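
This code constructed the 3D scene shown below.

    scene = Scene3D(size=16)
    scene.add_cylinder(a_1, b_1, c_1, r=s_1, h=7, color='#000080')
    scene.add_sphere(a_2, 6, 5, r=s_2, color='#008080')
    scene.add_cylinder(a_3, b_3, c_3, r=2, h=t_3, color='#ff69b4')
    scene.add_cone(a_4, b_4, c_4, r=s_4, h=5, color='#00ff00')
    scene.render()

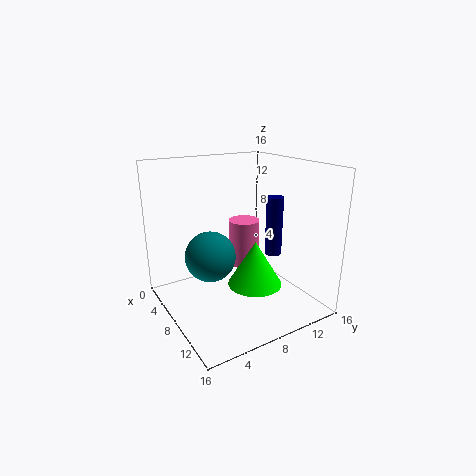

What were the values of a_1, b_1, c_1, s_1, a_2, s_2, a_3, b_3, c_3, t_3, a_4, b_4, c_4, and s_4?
a_1 = 8; b_1 = 13; c_1 = 5; s_1 = 1; a_2 = 5; s_2 = 3; a_3 = 3; b_3 = 12; c_3 = 2; t_3 = 6; a_4 = 10; b_4 = 9; c_4 = 3; s_4 = 3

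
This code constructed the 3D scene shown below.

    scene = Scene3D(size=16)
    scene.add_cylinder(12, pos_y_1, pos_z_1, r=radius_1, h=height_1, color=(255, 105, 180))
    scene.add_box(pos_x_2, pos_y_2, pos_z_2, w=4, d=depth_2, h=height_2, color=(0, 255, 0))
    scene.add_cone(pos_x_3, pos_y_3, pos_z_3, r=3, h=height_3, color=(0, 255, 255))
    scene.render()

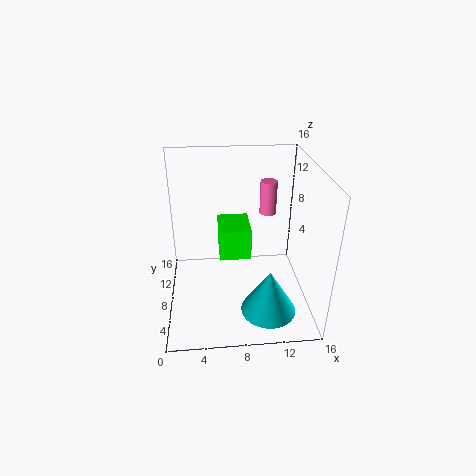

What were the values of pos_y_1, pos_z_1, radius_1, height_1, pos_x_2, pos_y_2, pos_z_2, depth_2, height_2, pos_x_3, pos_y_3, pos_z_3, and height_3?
pos_y_1 = 12, pos_z_1 = 9, radius_1 = 1, height_1 = 4, pos_x_2 = 6, pos_y_2 = 11, pos_z_2 = 3, depth_2 = 5, height_2 = 4, pos_x_3 = 11, pos_y_3 = 4, pos_z_3 = 1, height_3 = 5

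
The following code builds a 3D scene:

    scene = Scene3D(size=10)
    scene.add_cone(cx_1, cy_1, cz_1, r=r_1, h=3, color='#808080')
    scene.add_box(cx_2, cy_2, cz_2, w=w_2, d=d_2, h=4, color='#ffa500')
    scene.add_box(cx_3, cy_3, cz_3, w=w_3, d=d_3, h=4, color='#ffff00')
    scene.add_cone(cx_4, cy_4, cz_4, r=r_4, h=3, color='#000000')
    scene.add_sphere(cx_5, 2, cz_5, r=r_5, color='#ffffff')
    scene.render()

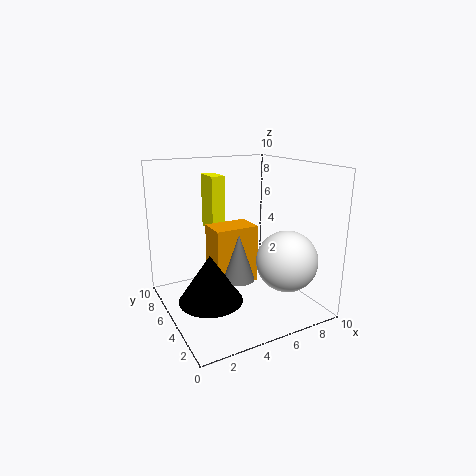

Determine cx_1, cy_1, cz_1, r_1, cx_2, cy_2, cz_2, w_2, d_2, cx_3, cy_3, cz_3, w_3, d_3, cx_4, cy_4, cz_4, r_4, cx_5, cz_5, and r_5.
cx_1 = 4, cy_1 = 3, cz_1 = 3, r_1 = 1, cx_2 = 3, cy_2 = 4, cz_2 = 2, w_2 = 3, d_2 = 2, cx_3 = 4, cy_3 = 7, cz_3 = 5, w_3 = 1, d_3 = 2, cx_4 = 2, cy_4 = 3, cz_4 = 2, r_4 = 2, cx_5 = 7, cz_5 = 4, r_5 = 2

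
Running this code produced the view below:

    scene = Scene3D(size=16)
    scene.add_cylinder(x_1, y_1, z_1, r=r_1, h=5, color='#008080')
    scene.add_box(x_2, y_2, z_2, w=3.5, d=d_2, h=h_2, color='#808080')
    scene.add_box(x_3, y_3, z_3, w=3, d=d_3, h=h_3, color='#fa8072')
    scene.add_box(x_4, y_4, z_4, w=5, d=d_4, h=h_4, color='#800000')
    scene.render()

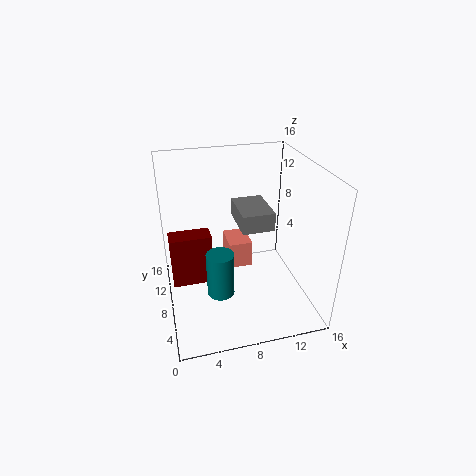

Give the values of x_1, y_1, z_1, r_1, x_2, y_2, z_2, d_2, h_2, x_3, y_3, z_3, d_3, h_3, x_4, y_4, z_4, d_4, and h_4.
x_1 = 5.5, y_1 = 6, z_1 = 2.5, r_1 = 1.5, x_2 = 8, y_2 = 6, z_2 = 9.5, d_2 = 5, h_2 = 2, x_3 = 8, y_3 = 12, z_3 = 1, d_3 = 4, h_3 = 3.5, x_4 = 0.5, y_4 = 10.5, z_4 = 0.5, d_4 = 2.5, h_4 = 6.5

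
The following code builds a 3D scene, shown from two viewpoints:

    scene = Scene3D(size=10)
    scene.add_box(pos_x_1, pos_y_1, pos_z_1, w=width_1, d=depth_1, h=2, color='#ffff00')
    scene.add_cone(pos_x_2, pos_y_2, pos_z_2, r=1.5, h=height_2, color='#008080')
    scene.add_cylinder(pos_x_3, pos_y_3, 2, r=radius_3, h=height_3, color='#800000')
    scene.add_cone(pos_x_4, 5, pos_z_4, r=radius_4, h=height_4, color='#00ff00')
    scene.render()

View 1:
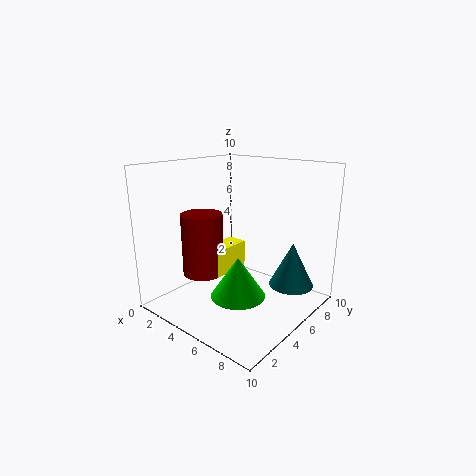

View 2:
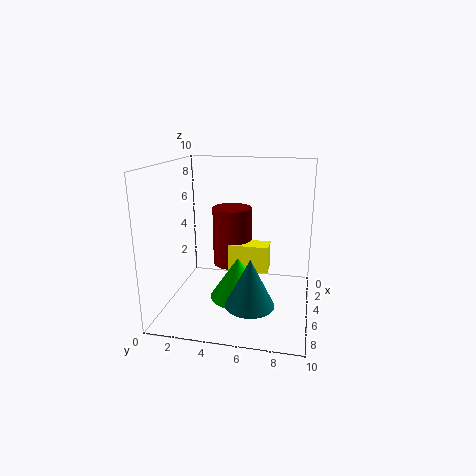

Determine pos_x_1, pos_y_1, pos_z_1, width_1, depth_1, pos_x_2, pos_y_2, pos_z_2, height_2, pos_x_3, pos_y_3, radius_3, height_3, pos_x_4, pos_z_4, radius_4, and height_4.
pos_x_1 = 2.5, pos_y_1 = 4, pos_z_1 = 2, width_1 = 1.5, depth_1 = 3, pos_x_2 = 8.5, pos_y_2 = 6.5, pos_z_2 = 2, height_2 = 3, pos_x_3 = 2.5, pos_y_3 = 4, radius_3 = 1.5, height_3 = 4.5, pos_x_4 = 5, pos_z_4 = 0.5, radius_4 = 2, height_4 = 3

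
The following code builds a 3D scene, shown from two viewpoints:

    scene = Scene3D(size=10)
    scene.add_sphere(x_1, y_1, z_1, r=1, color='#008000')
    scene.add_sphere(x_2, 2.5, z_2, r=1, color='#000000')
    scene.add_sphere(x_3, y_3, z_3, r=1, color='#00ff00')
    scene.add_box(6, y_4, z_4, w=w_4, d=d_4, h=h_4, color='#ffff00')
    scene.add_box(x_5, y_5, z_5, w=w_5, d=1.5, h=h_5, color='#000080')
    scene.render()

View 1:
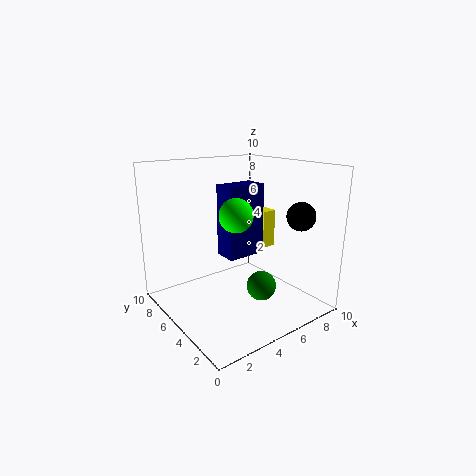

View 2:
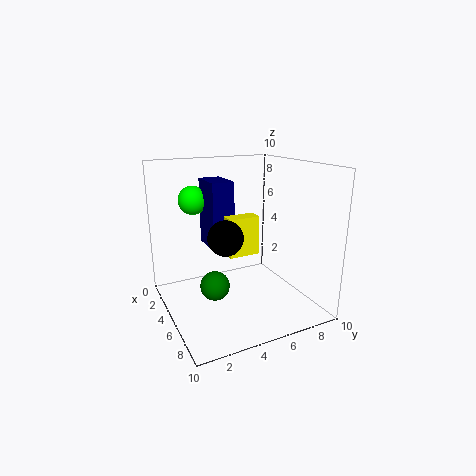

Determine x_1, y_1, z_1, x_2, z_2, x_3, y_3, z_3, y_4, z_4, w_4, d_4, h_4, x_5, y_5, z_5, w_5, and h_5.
x_1 = 5.5; y_1 = 3; z_1 = 2; x_2 = 8.5; z_2 = 6.5; x_3 = 3; y_3 = 2.5; z_3 = 7.5; y_4 = 3.5; z_4 = 4.5; w_4 = 1; d_4 = 2; h_4 = 2.5; x_5 = 3; y_5 = 3; z_5 = 4.5; w_5 = 2.5; h_5 = 4.5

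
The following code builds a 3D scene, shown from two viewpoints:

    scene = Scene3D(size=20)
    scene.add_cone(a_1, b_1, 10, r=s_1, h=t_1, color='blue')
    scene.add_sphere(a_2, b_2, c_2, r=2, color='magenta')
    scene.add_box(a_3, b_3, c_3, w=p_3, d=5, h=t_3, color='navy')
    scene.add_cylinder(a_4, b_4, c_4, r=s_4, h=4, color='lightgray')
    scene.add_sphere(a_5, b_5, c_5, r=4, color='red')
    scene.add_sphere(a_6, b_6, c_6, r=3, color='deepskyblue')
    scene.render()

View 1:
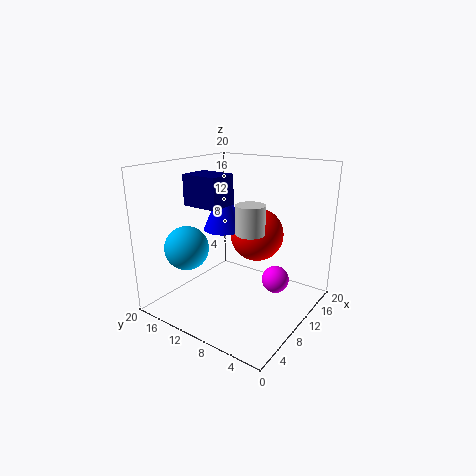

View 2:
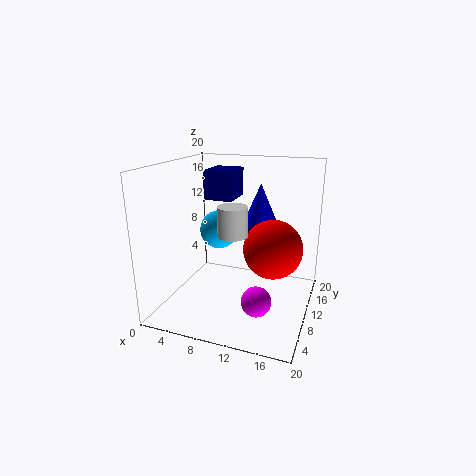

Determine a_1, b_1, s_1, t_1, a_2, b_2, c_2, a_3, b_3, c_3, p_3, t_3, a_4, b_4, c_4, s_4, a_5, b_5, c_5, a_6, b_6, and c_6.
a_1 = 12
b_1 = 14
s_1 = 3
t_1 = 7
a_2 = 14
b_2 = 6
c_2 = 3
a_3 = 5
b_3 = 10
c_3 = 15
p_3 = 4
t_3 = 4
a_4 = 10
b_4 = 8
c_4 = 11
s_4 = 2
a_5 = 15
b_5 = 10
c_5 = 9
a_6 = 5
b_6 = 15
c_6 = 9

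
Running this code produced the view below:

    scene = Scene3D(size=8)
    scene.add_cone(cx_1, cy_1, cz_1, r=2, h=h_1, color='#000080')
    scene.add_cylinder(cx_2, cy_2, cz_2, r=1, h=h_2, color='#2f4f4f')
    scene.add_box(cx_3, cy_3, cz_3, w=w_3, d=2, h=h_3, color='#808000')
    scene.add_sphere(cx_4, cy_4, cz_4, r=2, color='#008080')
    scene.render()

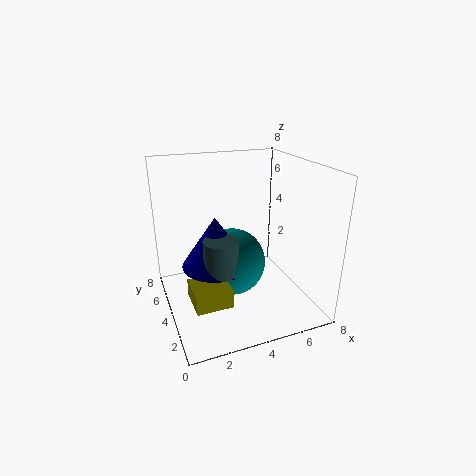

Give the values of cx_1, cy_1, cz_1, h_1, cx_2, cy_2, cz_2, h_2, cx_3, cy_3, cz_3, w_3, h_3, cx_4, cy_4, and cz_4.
cx_1 = 3, cy_1 = 5, cz_1 = 2, h_1 = 3, cx_2 = 3, cy_2 = 4, cz_2 = 2, h_2 = 2, cx_3 = 1, cy_3 = 2, cz_3 = 1, w_3 = 2, h_3 = 1, cx_4 = 4, cy_4 = 5, cz_4 = 2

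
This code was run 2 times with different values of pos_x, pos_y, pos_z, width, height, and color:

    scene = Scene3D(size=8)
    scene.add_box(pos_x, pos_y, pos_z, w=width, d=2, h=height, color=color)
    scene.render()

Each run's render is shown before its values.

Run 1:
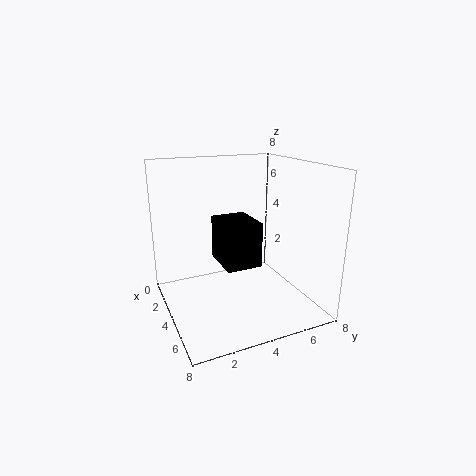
pos_x = 2.5
pos_y = 3
pos_z = 2.5
width = 2.5
height = 2.5
color = 'black'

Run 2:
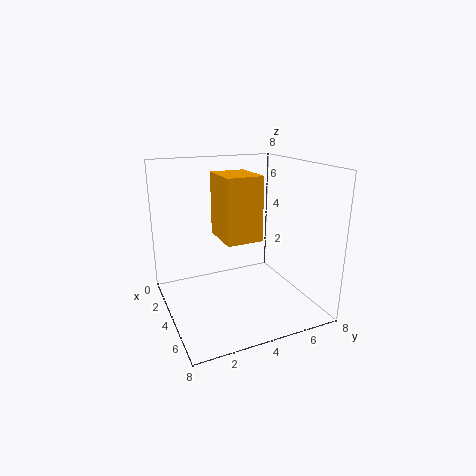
pos_x = 2.5
pos_y = 3
pos_z = 4
width = 2.5
height = 3.5
color = 'orange'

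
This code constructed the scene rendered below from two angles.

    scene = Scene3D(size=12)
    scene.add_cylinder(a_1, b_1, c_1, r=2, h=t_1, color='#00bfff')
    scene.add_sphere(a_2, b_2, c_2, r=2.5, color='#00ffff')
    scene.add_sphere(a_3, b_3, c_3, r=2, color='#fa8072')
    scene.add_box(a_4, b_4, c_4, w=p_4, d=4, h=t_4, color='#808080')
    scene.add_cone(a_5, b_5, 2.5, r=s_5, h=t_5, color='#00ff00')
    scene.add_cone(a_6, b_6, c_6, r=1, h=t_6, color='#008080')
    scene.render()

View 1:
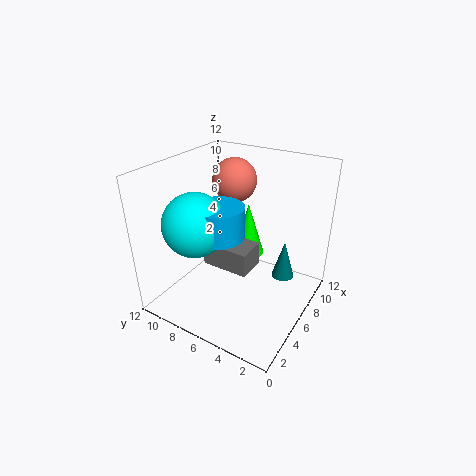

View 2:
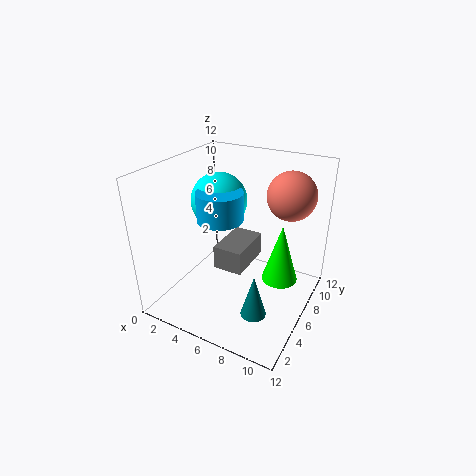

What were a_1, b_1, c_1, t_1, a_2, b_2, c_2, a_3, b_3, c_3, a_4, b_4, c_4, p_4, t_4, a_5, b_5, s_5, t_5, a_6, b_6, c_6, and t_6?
a_1 = 4, b_1 = 6.5, c_1 = 7, t_1 = 2.5, a_2 = 3, b_2 = 8, c_2 = 8, a_3 = 9.5, b_3 = 8.5, c_3 = 9.5, a_4 = 4.5, b_4 = 4.5, c_4 = 3.5, p_4 = 2.5, t_4 = 2, a_5 = 9.5, b_5 = 7, s_5 = 1.5, t_5 = 5, a_6 = 9, b_6 = 3, c_6 = 1.5, t_6 = 3.5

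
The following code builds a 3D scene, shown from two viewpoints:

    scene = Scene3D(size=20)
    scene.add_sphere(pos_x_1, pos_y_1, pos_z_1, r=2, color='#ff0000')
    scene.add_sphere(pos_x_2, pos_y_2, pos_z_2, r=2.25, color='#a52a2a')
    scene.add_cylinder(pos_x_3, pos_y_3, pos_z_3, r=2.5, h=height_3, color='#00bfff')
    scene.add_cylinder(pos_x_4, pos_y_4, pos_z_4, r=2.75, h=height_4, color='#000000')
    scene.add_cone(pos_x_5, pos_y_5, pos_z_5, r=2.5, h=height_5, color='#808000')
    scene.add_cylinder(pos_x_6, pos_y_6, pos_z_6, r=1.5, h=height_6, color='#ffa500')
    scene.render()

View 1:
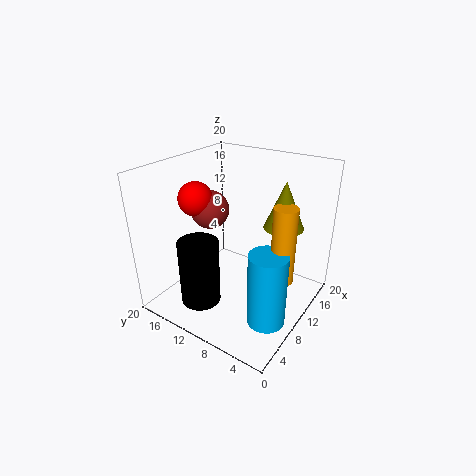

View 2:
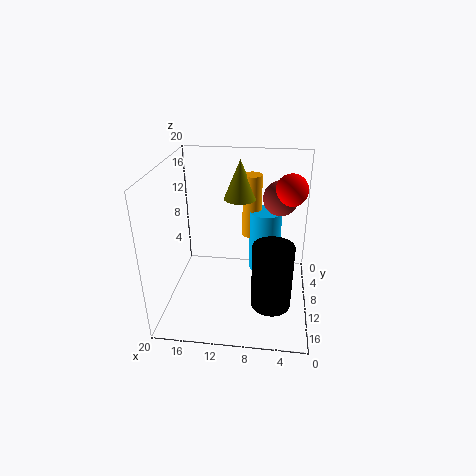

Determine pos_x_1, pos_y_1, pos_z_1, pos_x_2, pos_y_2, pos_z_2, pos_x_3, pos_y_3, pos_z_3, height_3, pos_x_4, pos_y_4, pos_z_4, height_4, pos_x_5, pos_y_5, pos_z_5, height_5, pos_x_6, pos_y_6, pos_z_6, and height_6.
pos_x_1 = 3.25, pos_y_1 = 11.25, pos_z_1 = 17.75, pos_x_2 = 4.5, pos_y_2 = 10.25, pos_z_2 = 16.25, pos_x_3 = 6.5, pos_y_3 = 3.25, pos_z_3 = 1.25, height_3 = 10, pos_x_4 = 5, pos_y_4 = 13, pos_z_4 = 1.5, height_4 = 9.25, pos_x_5 = 10.5, pos_y_5 = 3.5, pos_z_5 = 13.25, height_5 = 6, pos_x_6 = 8.75, pos_y_6 = 2.5, pos_z_6 = 6.75, height_6 = 10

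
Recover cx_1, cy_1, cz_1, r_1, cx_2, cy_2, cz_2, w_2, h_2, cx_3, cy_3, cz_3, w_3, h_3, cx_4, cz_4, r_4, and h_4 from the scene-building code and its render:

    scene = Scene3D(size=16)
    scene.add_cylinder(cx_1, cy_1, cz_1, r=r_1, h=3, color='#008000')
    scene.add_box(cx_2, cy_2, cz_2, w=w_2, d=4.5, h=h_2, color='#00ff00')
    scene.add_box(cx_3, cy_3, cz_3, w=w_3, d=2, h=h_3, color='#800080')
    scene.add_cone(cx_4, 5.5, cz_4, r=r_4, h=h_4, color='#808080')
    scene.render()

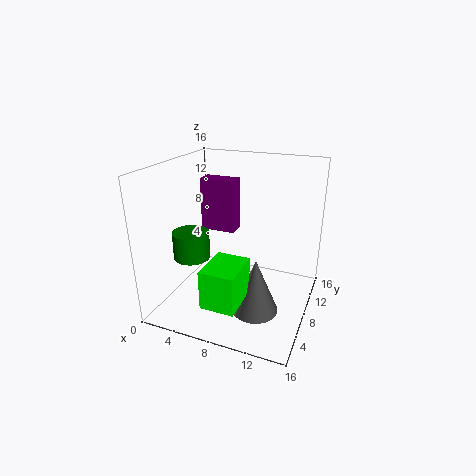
cx_1 = 3.5
cy_1 = 5.5
cz_1 = 6
r_1 = 2
cx_2 = 7
cy_2 = 0.5
cz_2 = 3.5
w_2 = 3.5
h_2 = 4
cx_3 = 3
cy_3 = 9
cz_3 = 8
w_3 = 4
h_3 = 6
cx_4 = 11
cz_4 = 1
r_4 = 2.5
h_4 = 6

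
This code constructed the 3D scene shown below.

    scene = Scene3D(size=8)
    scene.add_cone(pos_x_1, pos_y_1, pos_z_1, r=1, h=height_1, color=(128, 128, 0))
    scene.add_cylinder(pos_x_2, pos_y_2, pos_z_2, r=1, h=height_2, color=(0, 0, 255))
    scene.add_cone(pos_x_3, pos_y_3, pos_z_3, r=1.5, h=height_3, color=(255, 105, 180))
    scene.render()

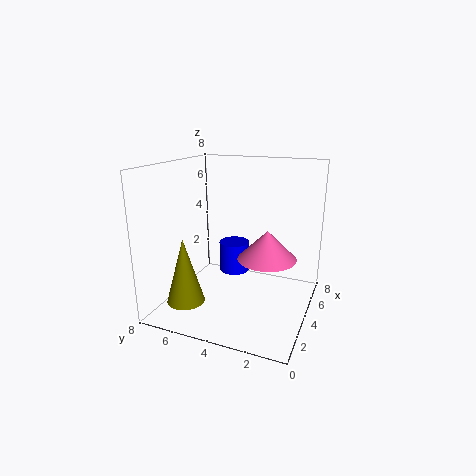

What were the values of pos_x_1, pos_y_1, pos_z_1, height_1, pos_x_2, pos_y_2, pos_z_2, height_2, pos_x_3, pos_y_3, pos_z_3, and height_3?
pos_x_1 = 1.5, pos_y_1 = 6, pos_z_1 = 1, height_1 = 3.5, pos_x_2 = 7, pos_y_2 = 5.5, pos_z_2 = 0.5, height_2 = 2, pos_x_3 = 3, pos_y_3 = 2, pos_z_3 = 3.5, height_3 = 1.5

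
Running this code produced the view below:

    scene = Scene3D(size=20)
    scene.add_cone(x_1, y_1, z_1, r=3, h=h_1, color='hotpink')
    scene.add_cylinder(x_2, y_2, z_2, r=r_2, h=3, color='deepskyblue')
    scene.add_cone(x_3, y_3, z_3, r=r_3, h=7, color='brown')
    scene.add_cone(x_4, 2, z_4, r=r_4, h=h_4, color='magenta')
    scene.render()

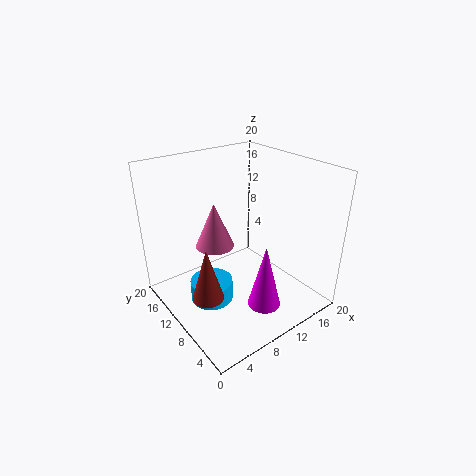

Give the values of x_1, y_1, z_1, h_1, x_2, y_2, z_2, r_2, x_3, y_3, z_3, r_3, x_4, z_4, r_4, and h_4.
x_1 = 10, y_1 = 16, z_1 = 6, h_1 = 7, x_2 = 6, y_2 = 11, z_2 = 1, r_2 = 3, x_3 = 3, y_3 = 7, z_3 = 5, r_3 = 2, x_4 = 8, z_4 = 5, r_4 = 2, h_4 = 8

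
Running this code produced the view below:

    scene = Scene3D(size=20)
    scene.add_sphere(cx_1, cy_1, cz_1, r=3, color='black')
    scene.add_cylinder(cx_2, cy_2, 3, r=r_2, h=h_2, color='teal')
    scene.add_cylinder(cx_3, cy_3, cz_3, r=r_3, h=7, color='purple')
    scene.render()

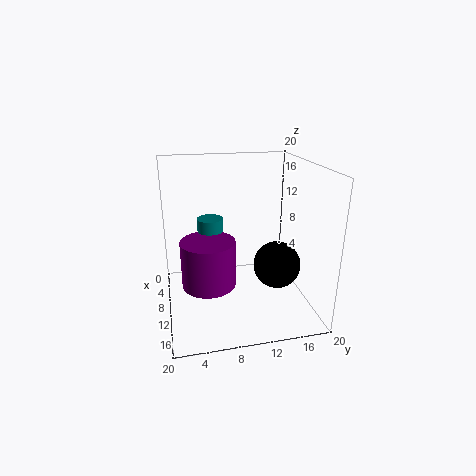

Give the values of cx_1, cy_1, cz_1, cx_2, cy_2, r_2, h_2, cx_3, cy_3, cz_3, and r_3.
cx_1 = 15; cy_1 = 14; cz_1 = 8; cx_2 = 4; cy_2 = 7; r_2 = 2; h_2 = 8; cx_3 = 8; cy_3 = 6; cz_3 = 2; r_3 = 4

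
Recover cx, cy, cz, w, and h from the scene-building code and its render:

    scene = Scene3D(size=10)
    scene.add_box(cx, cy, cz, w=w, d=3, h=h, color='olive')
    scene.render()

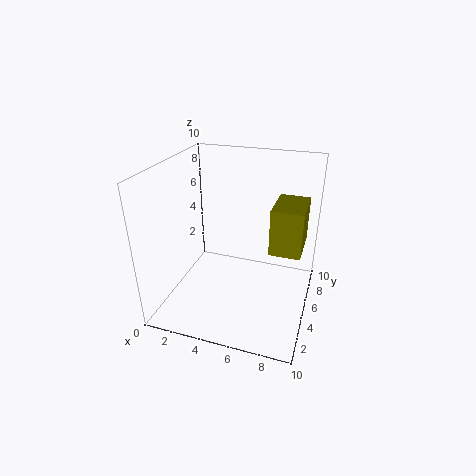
cx = 7.5
cy = 3.5
cz = 5
w = 2
h = 3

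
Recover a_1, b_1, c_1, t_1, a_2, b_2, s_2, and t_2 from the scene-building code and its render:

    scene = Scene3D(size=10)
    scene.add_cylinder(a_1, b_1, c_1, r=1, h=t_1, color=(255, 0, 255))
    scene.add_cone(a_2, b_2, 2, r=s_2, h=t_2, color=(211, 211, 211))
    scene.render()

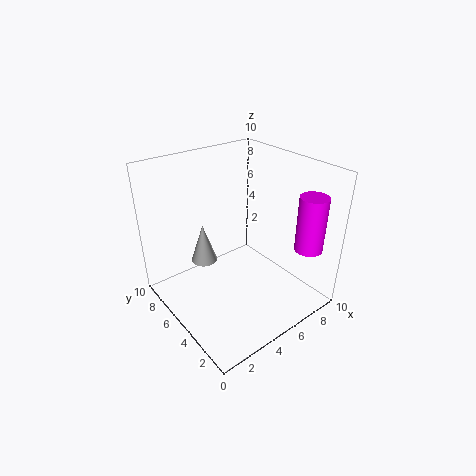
a_1 = 9
b_1 = 2
c_1 = 4
t_1 = 4
a_2 = 4
b_2 = 8
s_2 = 1
t_2 = 3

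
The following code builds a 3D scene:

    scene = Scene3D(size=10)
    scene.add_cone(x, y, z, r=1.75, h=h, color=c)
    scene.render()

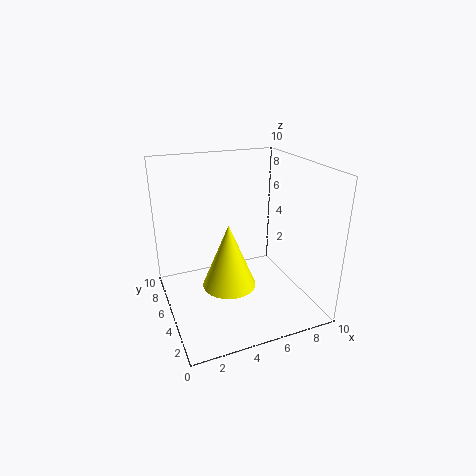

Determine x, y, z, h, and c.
x = 3.75; y = 3.5; z = 2.5; h = 4.25; c = 'yellow'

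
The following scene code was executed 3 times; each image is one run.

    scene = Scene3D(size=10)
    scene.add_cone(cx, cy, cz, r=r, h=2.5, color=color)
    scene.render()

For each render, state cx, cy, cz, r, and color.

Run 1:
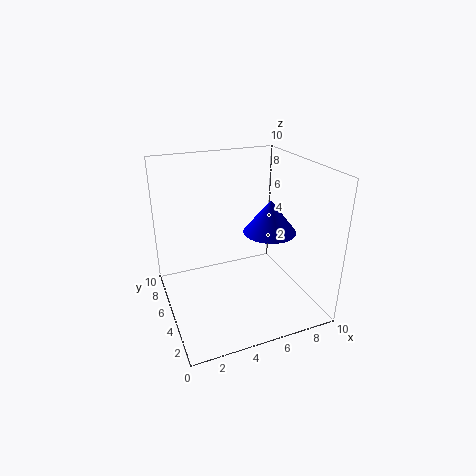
cx = 8; cy = 6; cz = 4.5; r = 2; color = 'blue'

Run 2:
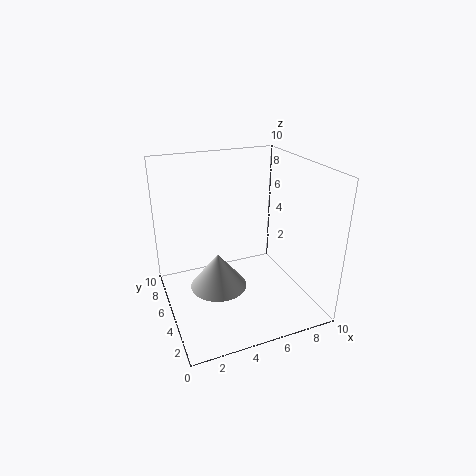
cx = 3.5; cy = 5; cz = 1.5; r = 2; color = 'lightgray'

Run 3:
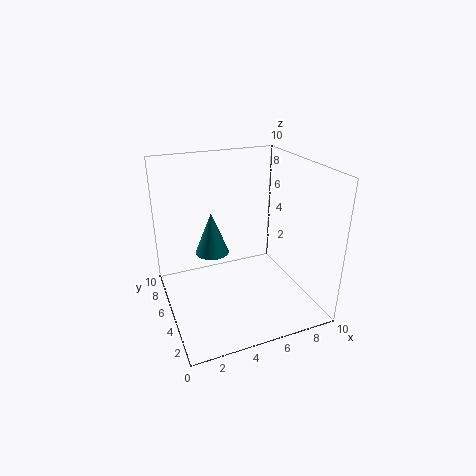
cx = 2.5; cy = 3; cz = 5.5; r = 1; color = 'teal'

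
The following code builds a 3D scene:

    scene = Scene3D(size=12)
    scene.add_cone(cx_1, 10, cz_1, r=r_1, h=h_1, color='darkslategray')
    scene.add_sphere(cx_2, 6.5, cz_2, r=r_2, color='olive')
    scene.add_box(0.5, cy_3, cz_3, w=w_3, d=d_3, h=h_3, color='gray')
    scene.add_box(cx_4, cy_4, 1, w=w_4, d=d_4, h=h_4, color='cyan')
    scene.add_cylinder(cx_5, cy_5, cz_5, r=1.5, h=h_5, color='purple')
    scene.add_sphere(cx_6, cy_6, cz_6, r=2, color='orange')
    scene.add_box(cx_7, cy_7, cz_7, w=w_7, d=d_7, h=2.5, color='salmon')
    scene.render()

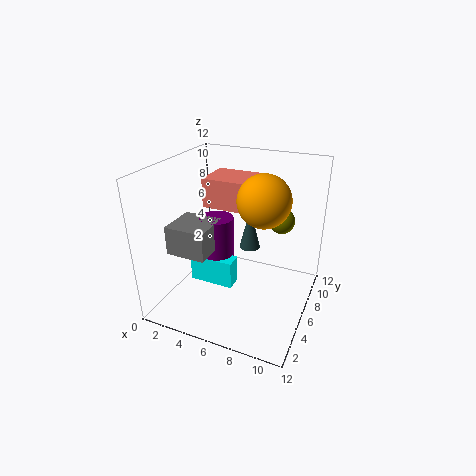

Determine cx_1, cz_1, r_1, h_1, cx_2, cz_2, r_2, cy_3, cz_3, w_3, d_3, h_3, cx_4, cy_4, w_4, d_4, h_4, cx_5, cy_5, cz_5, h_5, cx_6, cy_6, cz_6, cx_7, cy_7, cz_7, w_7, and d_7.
cx_1 = 5.5, cz_1 = 3, r_1 = 1, h_1 = 4, cx_2 = 9.5, cz_2 = 8, r_2 = 1, cy_3 = 3.5, cz_3 = 4.5, w_3 = 3.5, d_3 = 3.5, h_3 = 2.5, cx_4 = 1.5, cy_4 = 5.5, w_4 = 4, d_4 = 1.5, h_4 = 2.5, cx_5 = 3.5, cy_5 = 7, cz_5 = 1.5, h_5 = 5.5, cx_6 = 8.5, cy_6 = 5, cz_6 = 10, cx_7 = 2.5, cy_7 = 6.5, cz_7 = 8, w_7 = 4, d_7 = 3.5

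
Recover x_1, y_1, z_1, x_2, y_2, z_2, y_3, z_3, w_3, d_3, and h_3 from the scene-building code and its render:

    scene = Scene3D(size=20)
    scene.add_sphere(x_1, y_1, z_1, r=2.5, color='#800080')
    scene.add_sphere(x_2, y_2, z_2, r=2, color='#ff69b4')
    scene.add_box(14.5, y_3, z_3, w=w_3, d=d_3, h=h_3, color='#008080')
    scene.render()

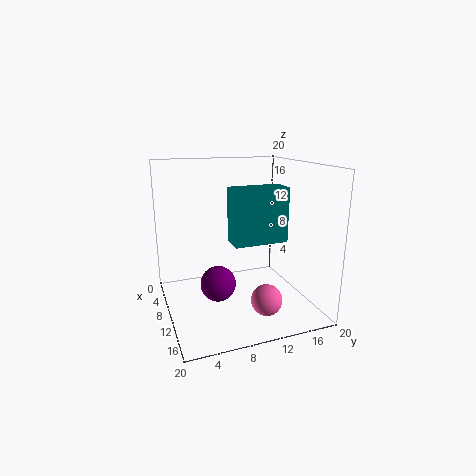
x_1 = 10
y_1 = 7
z_1 = 3.5
x_2 = 16.5
y_2 = 11.5
z_2 = 3.5
y_3 = 7
z_3 = 11.5
w_3 = 3
d_3 = 6.5
h_3 = 6.5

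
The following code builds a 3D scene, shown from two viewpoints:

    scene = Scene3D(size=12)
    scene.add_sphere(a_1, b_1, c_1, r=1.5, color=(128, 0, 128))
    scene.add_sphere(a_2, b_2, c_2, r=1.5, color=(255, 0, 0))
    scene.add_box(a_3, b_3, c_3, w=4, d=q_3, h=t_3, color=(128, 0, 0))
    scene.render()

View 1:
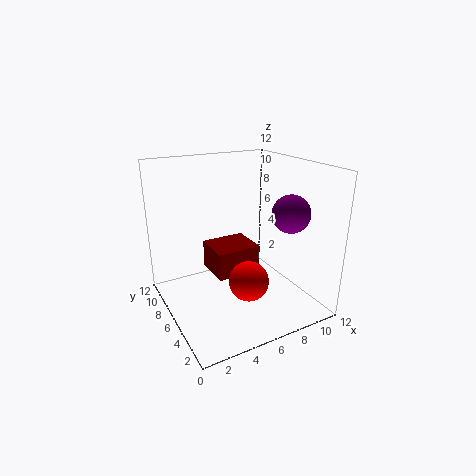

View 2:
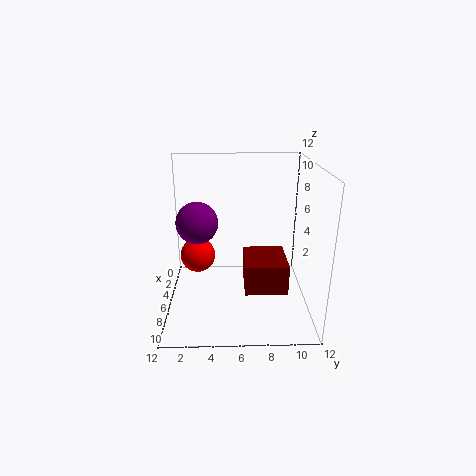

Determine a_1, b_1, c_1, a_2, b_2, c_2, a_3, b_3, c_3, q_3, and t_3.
a_1 = 9; b_1 = 3; c_1 = 8.5; a_2 = 5; b_2 = 2.5; c_2 = 4; a_3 = 4.5; b_3 = 6.5; c_3 = 2; q_3 = 3.5; t_3 = 2.5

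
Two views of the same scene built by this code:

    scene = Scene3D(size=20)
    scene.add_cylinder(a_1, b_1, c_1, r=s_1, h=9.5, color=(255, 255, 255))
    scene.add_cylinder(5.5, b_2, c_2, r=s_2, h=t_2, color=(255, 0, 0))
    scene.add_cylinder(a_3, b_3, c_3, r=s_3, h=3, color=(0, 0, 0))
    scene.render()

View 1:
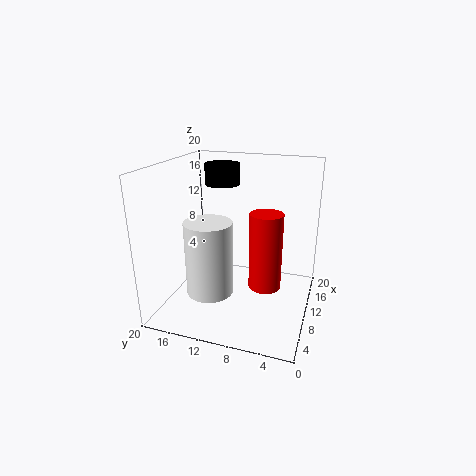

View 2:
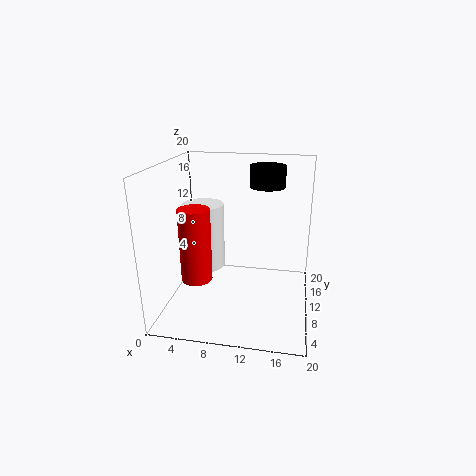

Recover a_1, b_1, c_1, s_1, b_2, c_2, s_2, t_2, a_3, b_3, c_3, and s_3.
a_1 = 4.5
b_1 = 12
c_1 = 4.5
s_1 = 3
b_2 = 5
c_2 = 6
s_2 = 2
t_2 = 9.5
a_3 = 13.5
b_3 = 13.5
c_3 = 16.5
s_3 = 2.5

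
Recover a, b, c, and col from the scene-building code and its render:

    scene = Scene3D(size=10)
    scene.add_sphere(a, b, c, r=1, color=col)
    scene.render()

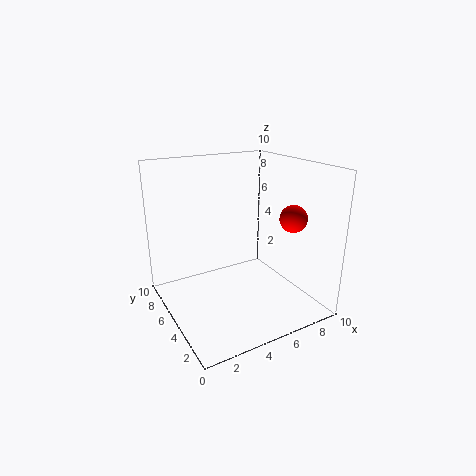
a = 9; b = 4; c = 6; col = 'red'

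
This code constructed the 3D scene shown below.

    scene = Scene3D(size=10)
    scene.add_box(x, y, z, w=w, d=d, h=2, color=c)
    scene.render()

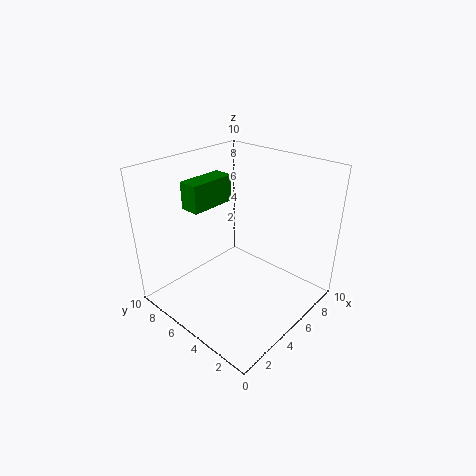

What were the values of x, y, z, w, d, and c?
x = 3.5; y = 7.5; z = 6.5; w = 3.5; d = 1.5; c = 'green'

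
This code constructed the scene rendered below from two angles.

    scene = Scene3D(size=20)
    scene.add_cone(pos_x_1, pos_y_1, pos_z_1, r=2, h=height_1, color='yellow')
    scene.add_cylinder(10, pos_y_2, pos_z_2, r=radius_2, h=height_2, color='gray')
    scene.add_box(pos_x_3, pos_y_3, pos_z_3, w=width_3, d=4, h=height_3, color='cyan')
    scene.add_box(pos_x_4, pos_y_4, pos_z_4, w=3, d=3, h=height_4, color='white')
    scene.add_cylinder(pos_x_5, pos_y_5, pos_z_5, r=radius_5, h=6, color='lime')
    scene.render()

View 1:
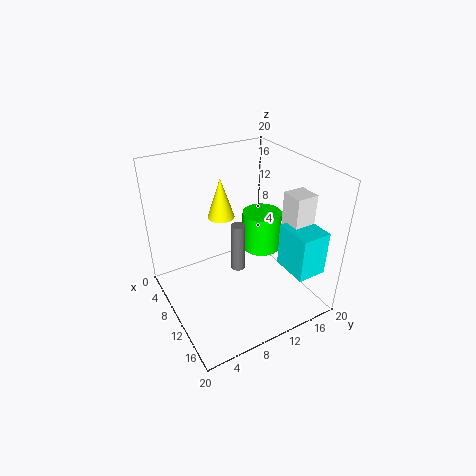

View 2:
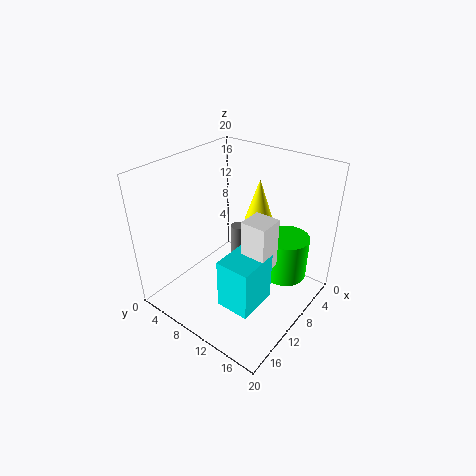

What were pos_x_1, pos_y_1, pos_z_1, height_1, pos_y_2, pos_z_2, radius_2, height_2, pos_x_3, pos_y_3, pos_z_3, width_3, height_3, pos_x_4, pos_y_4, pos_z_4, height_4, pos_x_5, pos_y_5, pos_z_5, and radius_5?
pos_x_1 = 5, pos_y_1 = 10, pos_z_1 = 11, height_1 = 6, pos_y_2 = 10, pos_z_2 = 5, radius_2 = 1, height_2 = 7, pos_x_3 = 14, pos_y_3 = 14, pos_z_3 = 7, width_3 = 5, height_3 = 6, pos_x_4 = 13, pos_y_4 = 15, pos_z_4 = 11, height_4 = 6, pos_x_5 = 7, pos_y_5 = 16, pos_z_5 = 5, radius_5 = 3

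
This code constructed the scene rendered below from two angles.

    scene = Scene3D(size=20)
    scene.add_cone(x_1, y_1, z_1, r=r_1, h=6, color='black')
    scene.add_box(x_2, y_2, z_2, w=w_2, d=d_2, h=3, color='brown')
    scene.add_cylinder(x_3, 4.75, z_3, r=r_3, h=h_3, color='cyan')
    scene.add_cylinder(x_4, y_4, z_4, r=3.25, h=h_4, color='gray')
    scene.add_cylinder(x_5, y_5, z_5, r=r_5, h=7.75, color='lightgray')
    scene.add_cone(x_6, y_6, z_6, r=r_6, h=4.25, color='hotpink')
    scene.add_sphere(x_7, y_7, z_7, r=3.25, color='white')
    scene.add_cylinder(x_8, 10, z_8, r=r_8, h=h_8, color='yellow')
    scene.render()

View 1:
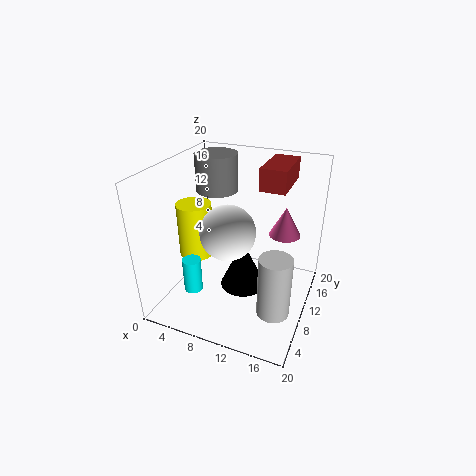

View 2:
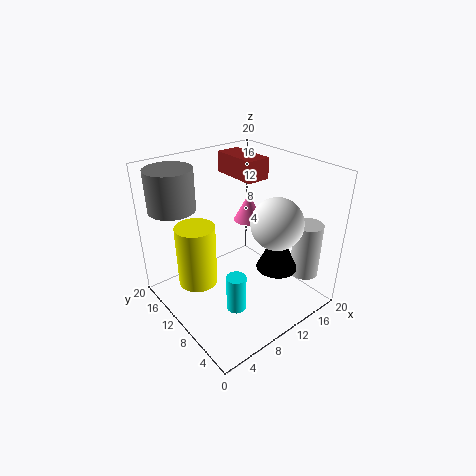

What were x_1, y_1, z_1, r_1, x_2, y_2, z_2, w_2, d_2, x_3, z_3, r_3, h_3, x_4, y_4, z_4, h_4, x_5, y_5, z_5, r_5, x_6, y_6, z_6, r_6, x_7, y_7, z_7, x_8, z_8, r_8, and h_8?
x_1 = 12.75
y_1 = 5
z_1 = 6.75
r_1 = 2.75
x_2 = 12.5
y_2 = 10.75
z_2 = 17
w_2 = 3.5
d_2 = 7
x_3 = 5.5
z_3 = 3.75
r_3 = 1.25
h_3 = 4.75
x_4 = 3.75
y_4 = 16.5
z_4 = 13.75
h_4 = 5.75
x_5 = 17.25
y_5 = 3.75
z_5 = 4.5
r_5 = 2
x_6 = 15.5
y_6 = 14.25
z_6 = 9.5
r_6 = 2.25
x_7 = 11.25
y_7 = 4
z_7 = 14.25
x_8 = 3.25
z_8 = 6
r_8 = 2.5
h_8 = 8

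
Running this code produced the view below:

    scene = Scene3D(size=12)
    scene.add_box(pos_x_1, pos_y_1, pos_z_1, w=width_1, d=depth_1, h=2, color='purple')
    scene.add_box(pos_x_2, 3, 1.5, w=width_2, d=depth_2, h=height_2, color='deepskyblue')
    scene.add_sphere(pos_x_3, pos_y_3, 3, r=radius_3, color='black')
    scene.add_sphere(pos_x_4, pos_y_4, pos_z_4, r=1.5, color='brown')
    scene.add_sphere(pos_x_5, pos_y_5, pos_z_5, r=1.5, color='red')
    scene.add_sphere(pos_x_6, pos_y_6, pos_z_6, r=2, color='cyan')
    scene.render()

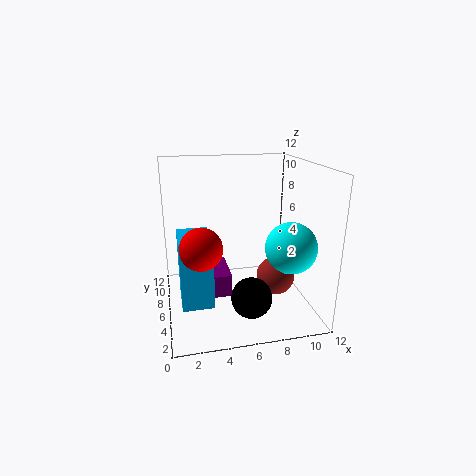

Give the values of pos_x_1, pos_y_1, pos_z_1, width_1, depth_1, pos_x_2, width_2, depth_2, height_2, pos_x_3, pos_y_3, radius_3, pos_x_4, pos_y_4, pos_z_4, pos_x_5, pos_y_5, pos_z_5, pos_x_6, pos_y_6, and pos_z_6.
pos_x_1 = 3.5; pos_y_1 = 6; pos_z_1 = 0.5; width_1 = 2; depth_1 = 4; pos_x_2 = 1; width_2 = 2.5; depth_2 = 3.5; height_2 = 5.5; pos_x_3 = 6; pos_y_3 = 1.5; radius_3 = 1.5; pos_x_4 = 8.5; pos_y_4 = 3.5; pos_z_4 = 3.5; pos_x_5 = 2.5; pos_y_5 = 2; pos_z_5 = 7; pos_x_6 = 9.5; pos_y_6 = 3; pos_z_6 = 6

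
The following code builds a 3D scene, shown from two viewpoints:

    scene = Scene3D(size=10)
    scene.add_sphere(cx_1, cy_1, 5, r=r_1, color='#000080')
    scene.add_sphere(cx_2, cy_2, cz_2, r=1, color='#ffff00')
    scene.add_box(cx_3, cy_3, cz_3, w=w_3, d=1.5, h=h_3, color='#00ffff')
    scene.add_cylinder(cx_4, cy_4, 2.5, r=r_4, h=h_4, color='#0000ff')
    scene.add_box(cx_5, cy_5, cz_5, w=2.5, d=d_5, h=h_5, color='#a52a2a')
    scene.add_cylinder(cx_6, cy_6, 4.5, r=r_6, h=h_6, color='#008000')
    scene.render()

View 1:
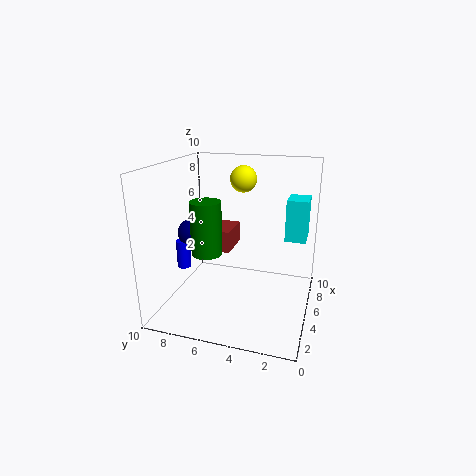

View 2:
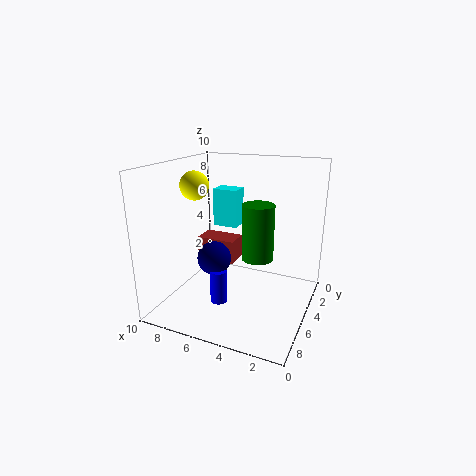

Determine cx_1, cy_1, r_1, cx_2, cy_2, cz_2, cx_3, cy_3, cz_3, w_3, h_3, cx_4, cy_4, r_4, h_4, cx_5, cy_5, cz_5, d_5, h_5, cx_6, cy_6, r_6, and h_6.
cx_1 = 5; cy_1 = 8.5; r_1 = 1; cx_2 = 8; cy_2 = 5.5; cz_2 = 8.5; cx_3 = 6.5; cy_3 = 0.5; cz_3 = 4.5; w_3 = 2; h_3 = 3; cx_4 = 4.5; cy_4 = 9; r_4 = 0.5; h_4 = 2; cx_5 = 4.5; cy_5 = 5.5; cz_5 = 4; d_5 = 1.5; h_5 = 1.5; cx_6 = 3; cy_6 = 6.5; r_6 = 1; h_6 = 3.5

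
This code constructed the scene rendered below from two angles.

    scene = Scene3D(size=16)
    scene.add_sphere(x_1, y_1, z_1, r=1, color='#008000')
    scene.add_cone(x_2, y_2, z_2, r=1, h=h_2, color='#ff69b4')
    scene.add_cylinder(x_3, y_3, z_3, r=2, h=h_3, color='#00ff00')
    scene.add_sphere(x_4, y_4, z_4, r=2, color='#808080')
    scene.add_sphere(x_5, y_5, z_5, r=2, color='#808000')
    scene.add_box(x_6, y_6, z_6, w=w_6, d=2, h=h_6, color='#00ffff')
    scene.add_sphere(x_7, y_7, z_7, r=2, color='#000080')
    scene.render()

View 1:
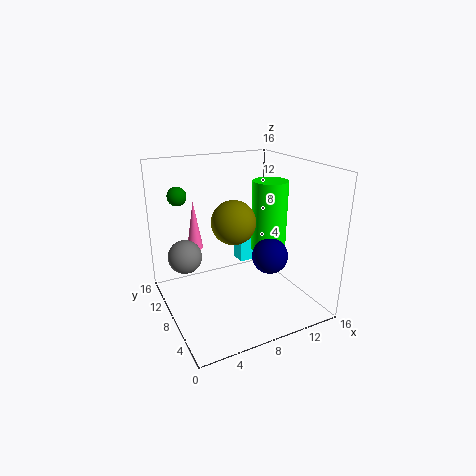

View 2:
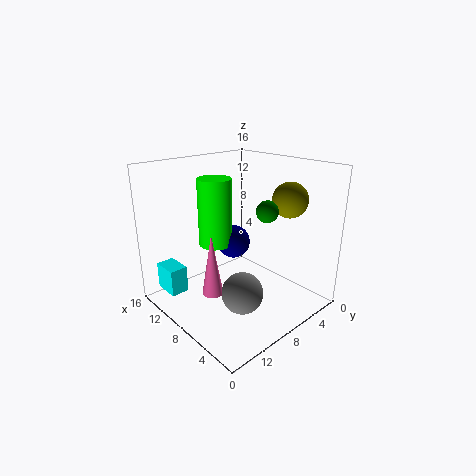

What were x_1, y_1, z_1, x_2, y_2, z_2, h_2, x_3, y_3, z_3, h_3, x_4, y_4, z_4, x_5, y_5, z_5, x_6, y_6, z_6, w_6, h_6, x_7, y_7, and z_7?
x_1 = 2
y_1 = 10
z_1 = 13
x_2 = 5
y_2 = 14
z_2 = 5
h_2 = 6
x_3 = 12
y_3 = 8
z_3 = 6
h_3 = 8
x_4 = 3
y_4 = 12
z_4 = 5
x_5 = 5
y_5 = 3
z_5 = 12
x_6 = 11
y_6 = 13
z_6 = 2
w_6 = 3
h_6 = 3
x_7 = 11
y_7 = 6
z_7 = 6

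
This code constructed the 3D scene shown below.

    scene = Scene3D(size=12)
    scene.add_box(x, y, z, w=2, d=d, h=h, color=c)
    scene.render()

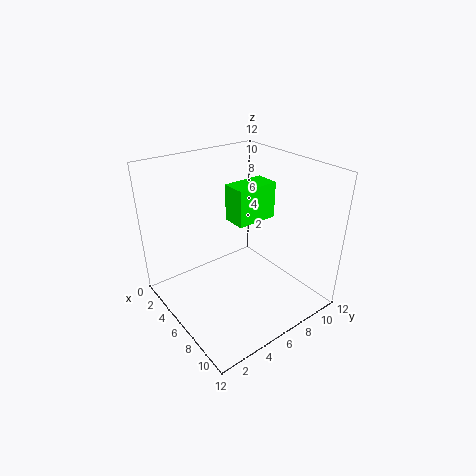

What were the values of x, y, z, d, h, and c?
x = 5
y = 5.5
z = 7.5
d = 3.5
h = 3
c = 'lime'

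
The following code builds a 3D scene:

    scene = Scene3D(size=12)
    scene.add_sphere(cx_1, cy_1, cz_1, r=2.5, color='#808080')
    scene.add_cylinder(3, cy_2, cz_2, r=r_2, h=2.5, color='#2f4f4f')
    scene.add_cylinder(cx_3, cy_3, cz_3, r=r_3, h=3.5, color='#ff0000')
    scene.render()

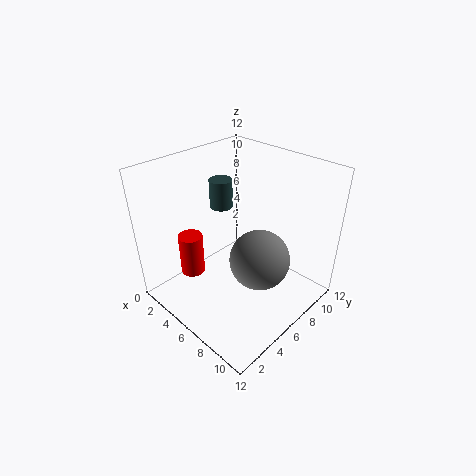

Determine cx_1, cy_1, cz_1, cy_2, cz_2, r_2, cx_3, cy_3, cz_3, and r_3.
cx_1 = 8
cy_1 = 6.5
cz_1 = 4.5
cy_2 = 7
cz_2 = 7.5
r_2 = 1
cx_3 = 3.5
cy_3 = 3
cz_3 = 3
r_3 = 1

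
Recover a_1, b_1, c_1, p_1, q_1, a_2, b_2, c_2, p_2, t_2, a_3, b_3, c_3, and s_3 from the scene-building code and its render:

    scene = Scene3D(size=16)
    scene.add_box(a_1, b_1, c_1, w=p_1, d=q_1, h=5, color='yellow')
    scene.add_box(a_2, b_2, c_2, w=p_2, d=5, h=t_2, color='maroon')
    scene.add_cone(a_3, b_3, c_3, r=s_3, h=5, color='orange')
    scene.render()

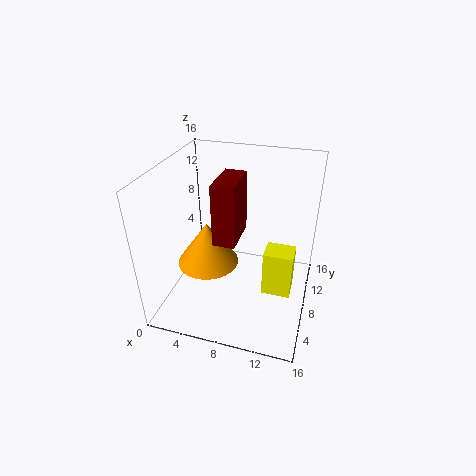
a_1 = 11.5; b_1 = 5; c_1 = 3.5; p_1 = 3; q_1 = 2.5; a_2 = 5.5; b_2 = 6.5; c_2 = 7.5; p_2 = 2.5; t_2 = 7; a_3 = 4.5; b_3 = 7.5; c_3 = 4.5; s_3 = 3.5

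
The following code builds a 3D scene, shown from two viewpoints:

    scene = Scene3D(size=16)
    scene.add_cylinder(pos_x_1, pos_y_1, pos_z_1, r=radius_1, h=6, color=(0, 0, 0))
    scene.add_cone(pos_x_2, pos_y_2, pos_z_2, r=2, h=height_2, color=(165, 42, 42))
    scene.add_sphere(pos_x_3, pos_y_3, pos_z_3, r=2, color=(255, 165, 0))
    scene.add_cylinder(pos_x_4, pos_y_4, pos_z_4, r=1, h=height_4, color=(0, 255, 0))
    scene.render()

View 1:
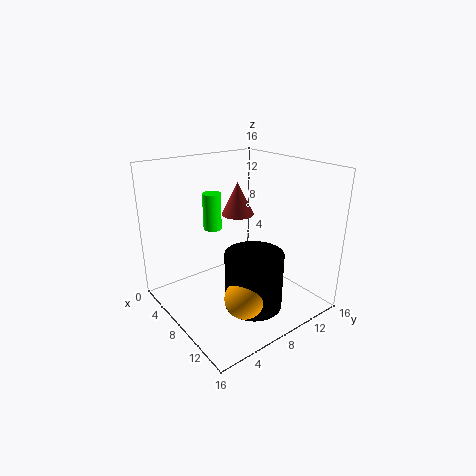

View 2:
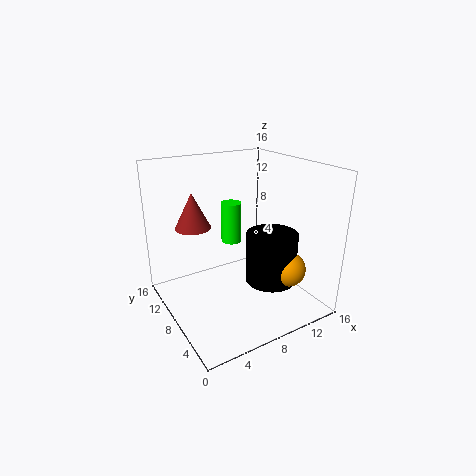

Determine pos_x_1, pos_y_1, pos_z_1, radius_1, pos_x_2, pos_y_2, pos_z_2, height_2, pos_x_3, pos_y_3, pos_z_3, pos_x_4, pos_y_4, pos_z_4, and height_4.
pos_x_1 = 12; pos_y_1 = 7; pos_z_1 = 2; radius_1 = 3; pos_x_2 = 4; pos_y_2 = 11; pos_z_2 = 9; height_2 = 4; pos_x_3 = 13; pos_y_3 = 5; pos_z_3 = 4; pos_x_4 = 6; pos_y_4 = 6; pos_z_4 = 9; height_4 = 4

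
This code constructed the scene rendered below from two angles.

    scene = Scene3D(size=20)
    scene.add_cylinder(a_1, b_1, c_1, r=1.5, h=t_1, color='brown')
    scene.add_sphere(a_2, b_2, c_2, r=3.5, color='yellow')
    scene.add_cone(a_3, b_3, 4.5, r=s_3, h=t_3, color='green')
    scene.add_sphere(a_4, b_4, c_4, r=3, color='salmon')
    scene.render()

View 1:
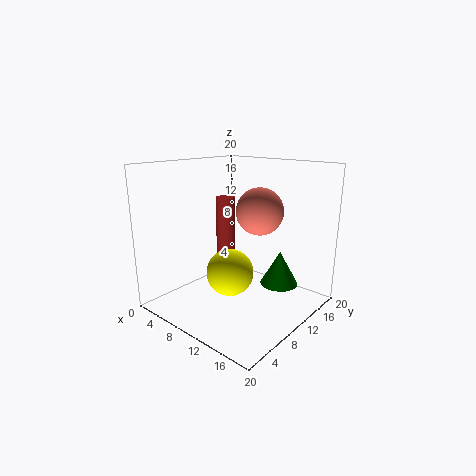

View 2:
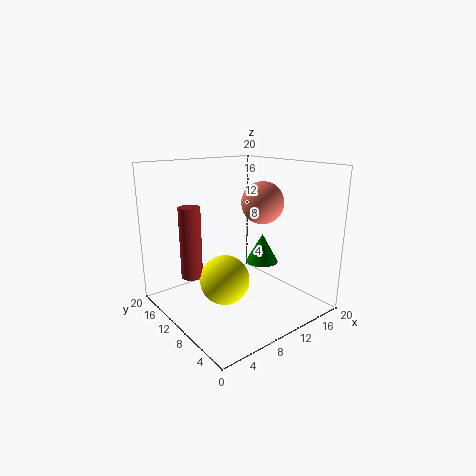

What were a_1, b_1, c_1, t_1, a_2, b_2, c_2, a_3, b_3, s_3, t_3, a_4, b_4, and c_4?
a_1 = 4.5, b_1 = 13.5, c_1 = 4.5, t_1 = 10, a_2 = 8, b_2 = 10.5, c_2 = 4, a_3 = 16, b_3 = 11.5, s_3 = 2.5, t_3 = 4.5, a_4 = 14, b_4 = 9.5, c_4 = 14.5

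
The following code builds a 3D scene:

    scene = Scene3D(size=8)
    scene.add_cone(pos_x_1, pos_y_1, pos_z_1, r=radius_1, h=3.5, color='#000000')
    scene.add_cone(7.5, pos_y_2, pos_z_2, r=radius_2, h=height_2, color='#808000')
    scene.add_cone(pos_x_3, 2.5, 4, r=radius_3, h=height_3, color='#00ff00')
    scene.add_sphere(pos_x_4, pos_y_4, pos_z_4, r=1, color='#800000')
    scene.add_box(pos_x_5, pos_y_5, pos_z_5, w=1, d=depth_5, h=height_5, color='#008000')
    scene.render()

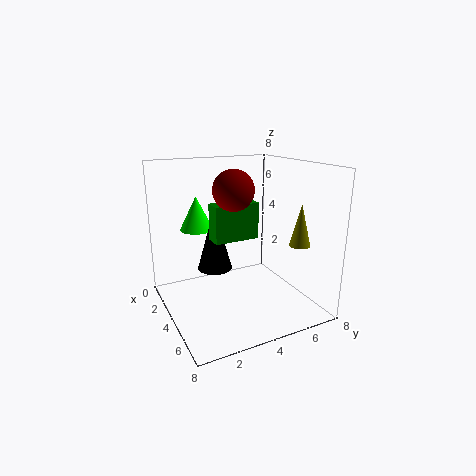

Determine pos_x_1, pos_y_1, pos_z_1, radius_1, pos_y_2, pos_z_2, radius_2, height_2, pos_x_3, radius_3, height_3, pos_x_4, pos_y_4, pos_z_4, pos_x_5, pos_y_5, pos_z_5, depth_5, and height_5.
pos_x_1 = 3, pos_y_1 = 3, pos_z_1 = 2, radius_1 = 1, pos_y_2 = 5.5, pos_z_2 = 4.5, radius_2 = 0.5, height_2 = 2, pos_x_3 = 1.5, radius_3 = 1, height_3 = 2, pos_x_4 = 5.5, pos_y_4 = 3, pos_z_4 = 7, pos_x_5 = 3.5, pos_y_5 = 2.5, pos_z_5 = 4, depth_5 = 2.5, height_5 = 2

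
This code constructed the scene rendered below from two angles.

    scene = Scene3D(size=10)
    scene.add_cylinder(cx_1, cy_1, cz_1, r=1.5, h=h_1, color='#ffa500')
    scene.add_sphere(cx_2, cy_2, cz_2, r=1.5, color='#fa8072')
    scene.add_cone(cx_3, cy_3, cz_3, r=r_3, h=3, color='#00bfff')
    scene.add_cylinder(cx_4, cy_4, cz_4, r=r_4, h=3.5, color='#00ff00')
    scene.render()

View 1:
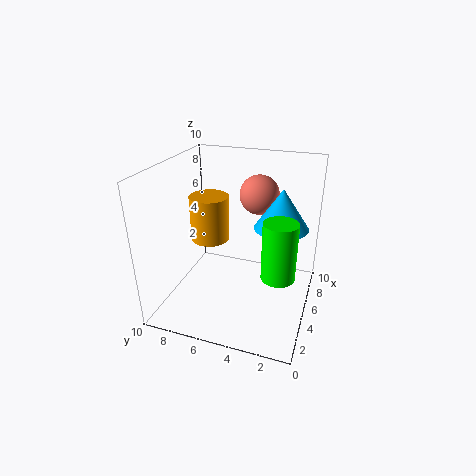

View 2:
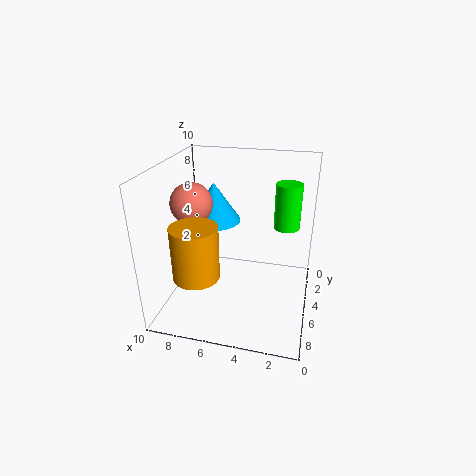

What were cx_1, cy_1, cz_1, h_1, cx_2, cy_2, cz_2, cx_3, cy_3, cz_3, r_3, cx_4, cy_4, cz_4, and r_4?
cx_1 = 7
cy_1 = 8
cz_1 = 3.5
h_1 = 3.5
cx_2 = 8.5
cy_2 = 4.5
cz_2 = 7
cx_3 = 7.5
cy_3 = 2.5
cz_3 = 5
r_3 = 2
cx_4 = 2
cy_4 = 1.5
cz_4 = 4.5
r_4 = 1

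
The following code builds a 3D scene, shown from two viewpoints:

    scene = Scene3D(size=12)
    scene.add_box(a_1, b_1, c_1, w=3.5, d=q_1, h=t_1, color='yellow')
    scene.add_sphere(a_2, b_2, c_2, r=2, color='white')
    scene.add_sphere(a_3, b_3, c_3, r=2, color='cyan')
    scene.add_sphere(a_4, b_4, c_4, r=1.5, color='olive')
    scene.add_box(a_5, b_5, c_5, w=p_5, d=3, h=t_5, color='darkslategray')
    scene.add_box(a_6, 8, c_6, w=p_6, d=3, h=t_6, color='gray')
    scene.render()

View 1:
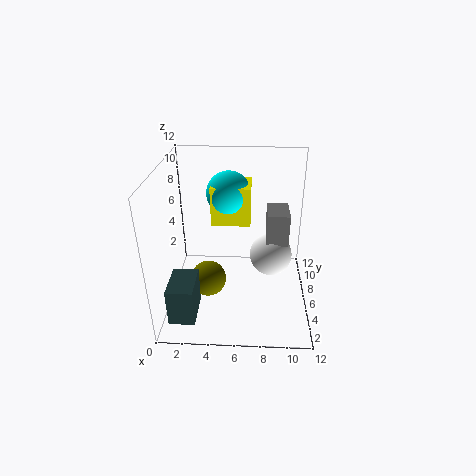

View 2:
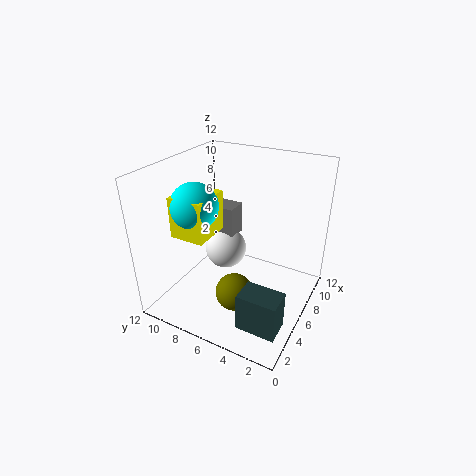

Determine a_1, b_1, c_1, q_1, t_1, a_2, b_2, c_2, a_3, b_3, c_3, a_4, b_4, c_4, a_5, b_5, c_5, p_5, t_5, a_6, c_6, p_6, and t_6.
a_1 = 3.5; b_1 = 8; c_1 = 6; q_1 = 3; t_1 = 3.5; a_2 = 9; b_2 = 9; c_2 = 2.5; a_3 = 5; b_3 = 9.5; c_3 = 8.5; a_4 = 3.5; b_4 = 5; c_4 = 2.5; a_5 = 1; b_5 = 0.5; c_5 = 1.5; p_5 = 2; t_5 = 3; a_6 = 8.5; c_6 = 4; p_6 = 2; t_6 = 3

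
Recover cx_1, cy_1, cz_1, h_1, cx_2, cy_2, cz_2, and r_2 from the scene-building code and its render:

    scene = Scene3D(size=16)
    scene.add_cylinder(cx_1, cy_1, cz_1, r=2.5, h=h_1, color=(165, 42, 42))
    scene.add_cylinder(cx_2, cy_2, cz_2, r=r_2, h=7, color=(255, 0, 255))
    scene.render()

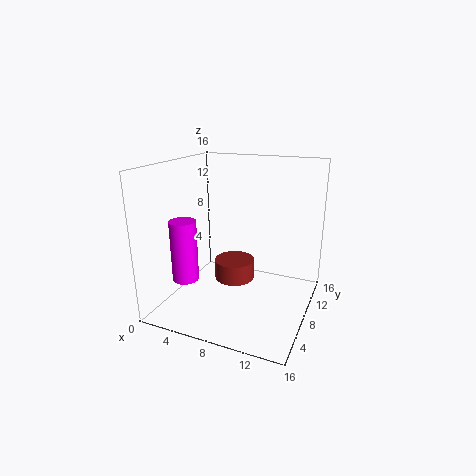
cx_1 = 6, cy_1 = 11.5, cz_1 = 1, h_1 = 2.5, cx_2 = 2.5, cy_2 = 5.5, cz_2 = 3, r_2 = 1.5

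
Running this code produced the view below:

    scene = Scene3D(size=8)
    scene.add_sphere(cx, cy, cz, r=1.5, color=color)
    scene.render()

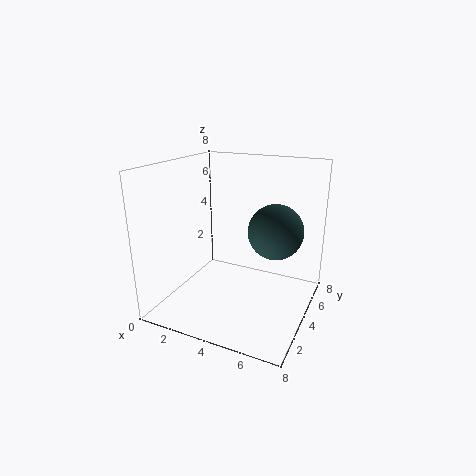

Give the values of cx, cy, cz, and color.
cx = 6
cy = 4.5
cz = 4.5
color = 'darkslategray'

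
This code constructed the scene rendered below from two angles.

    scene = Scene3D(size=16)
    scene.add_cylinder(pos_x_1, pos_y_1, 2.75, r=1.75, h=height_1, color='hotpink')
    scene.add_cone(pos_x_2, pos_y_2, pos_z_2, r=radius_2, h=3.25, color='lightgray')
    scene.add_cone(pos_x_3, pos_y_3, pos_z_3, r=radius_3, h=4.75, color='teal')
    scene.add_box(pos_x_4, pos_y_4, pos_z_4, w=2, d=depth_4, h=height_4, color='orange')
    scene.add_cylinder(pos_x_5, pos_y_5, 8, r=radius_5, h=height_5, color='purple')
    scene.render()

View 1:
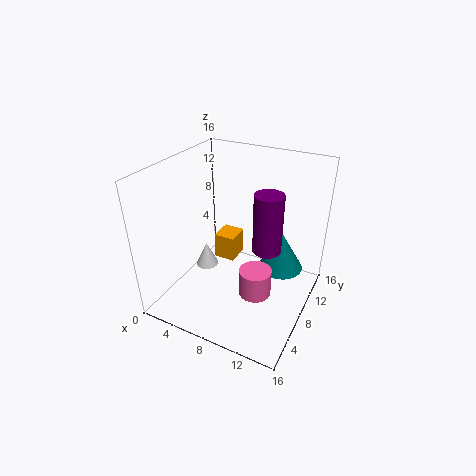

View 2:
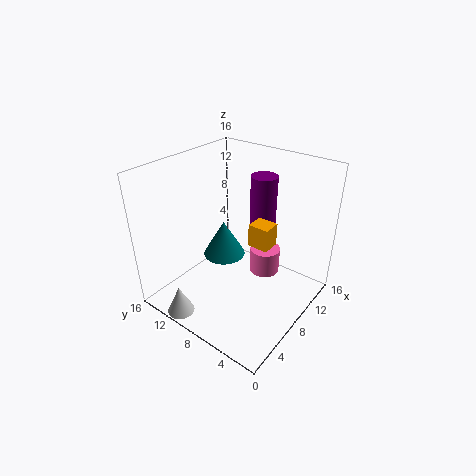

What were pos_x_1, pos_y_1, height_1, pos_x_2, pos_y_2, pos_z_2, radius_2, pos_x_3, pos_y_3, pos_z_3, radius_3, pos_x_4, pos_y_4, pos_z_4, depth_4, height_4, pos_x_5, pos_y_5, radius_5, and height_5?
pos_x_1 = 11; pos_y_1 = 6.25; height_1 = 3; pos_x_2 = 1.5; pos_y_2 = 11.25; pos_z_2 = 0.25; radius_2 = 1.5; pos_x_3 = 11.5; pos_y_3 = 13; pos_z_3 = 2; radius_3 = 2.75; pos_x_4 = 7.5; pos_y_4 = 4; pos_z_4 = 8; depth_4 = 2.25; height_4 = 2.5; pos_x_5 = 11.75; pos_y_5 = 7.25; radius_5 = 1.5; height_5 = 6.25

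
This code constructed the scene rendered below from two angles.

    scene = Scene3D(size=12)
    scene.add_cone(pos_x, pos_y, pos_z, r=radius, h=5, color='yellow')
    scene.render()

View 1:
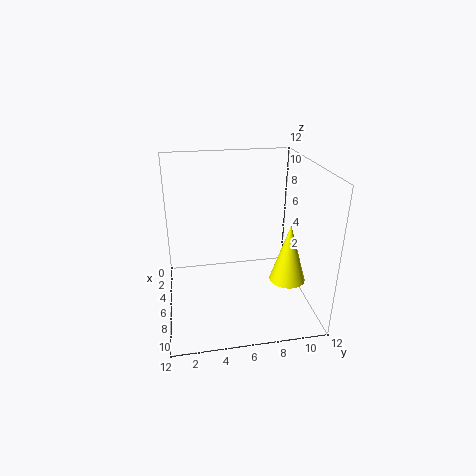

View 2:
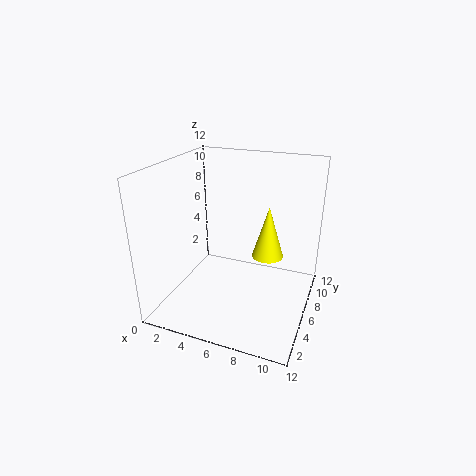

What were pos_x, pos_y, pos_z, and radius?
pos_x = 7.5, pos_y = 10, pos_z = 2.5, radius = 1.5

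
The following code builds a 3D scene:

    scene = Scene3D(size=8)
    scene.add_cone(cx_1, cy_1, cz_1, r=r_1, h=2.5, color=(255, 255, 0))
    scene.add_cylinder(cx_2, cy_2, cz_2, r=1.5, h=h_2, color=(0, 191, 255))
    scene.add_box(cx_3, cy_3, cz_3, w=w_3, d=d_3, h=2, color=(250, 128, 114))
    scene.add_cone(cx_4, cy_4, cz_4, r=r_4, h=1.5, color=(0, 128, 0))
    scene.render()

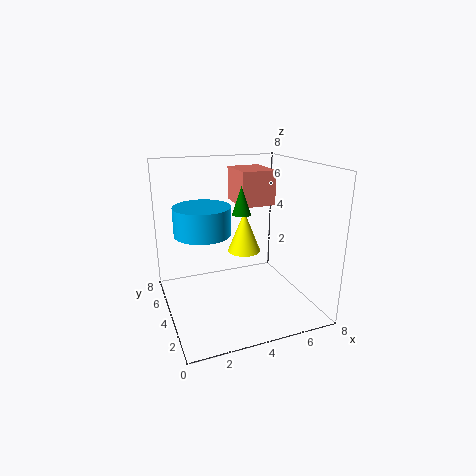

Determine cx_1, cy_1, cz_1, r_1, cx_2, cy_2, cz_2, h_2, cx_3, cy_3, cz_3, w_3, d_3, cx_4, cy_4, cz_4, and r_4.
cx_1 = 5; cy_1 = 5.5; cz_1 = 2.5; r_1 = 1; cx_2 = 2; cy_2 = 4; cz_2 = 4.5; h_2 = 1.5; cx_3 = 4.5; cy_3 = 4.5; cz_3 = 5.5; w_3 = 2; d_3 = 2.5; cx_4 = 4; cy_4 = 3.5; cz_4 = 5.5; r_4 = 0.5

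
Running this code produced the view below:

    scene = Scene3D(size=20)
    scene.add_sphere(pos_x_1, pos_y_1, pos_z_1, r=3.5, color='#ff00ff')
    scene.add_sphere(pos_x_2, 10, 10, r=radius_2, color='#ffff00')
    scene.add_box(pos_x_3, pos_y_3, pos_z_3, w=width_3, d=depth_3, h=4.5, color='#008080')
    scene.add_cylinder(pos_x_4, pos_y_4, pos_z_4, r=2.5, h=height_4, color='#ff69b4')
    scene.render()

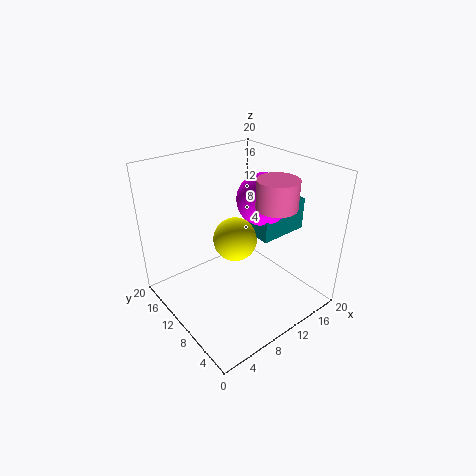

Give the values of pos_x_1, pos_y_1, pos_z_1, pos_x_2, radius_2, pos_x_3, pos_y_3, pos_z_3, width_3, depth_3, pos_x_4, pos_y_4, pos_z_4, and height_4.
pos_x_1 = 13; pos_y_1 = 8.5; pos_z_1 = 15.5; pos_x_2 = 9.5; radius_2 = 3; pos_x_3 = 11.5; pos_y_3 = 6; pos_z_3 = 10.5; width_3 = 7; depth_3 = 4; pos_x_4 = 11; pos_y_4 = 4; pos_z_4 = 16.5; height_4 = 3.5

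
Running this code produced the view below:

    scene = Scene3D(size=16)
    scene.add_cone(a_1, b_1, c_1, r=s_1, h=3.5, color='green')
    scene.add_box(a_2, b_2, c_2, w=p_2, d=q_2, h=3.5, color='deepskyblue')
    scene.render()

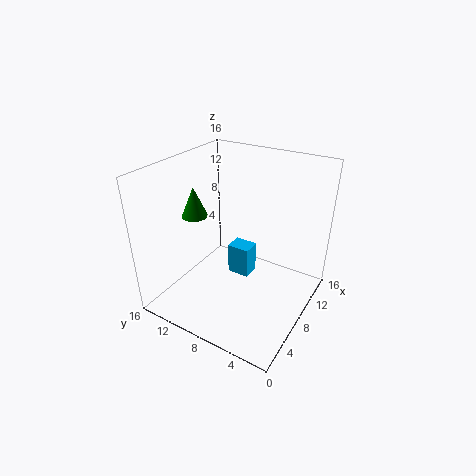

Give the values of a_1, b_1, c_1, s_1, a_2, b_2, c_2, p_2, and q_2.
a_1 = 7.5
b_1 = 13.5
c_1 = 9.5
s_1 = 1.5
a_2 = 7.5
b_2 = 6.5
c_2 = 3.5
p_2 = 2
q_2 = 2.5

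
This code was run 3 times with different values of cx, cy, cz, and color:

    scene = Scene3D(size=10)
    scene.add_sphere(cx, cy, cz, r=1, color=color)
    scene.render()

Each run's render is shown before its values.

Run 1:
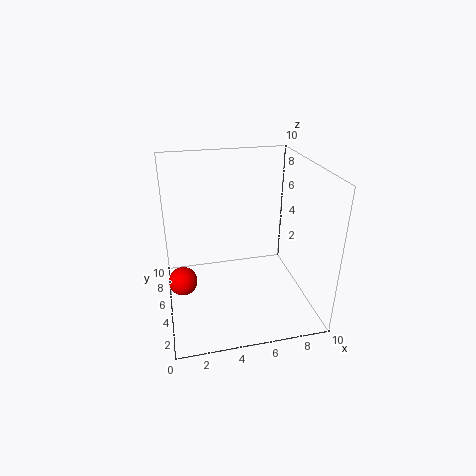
cx = 1; cy = 5; cz = 2; color = 'red'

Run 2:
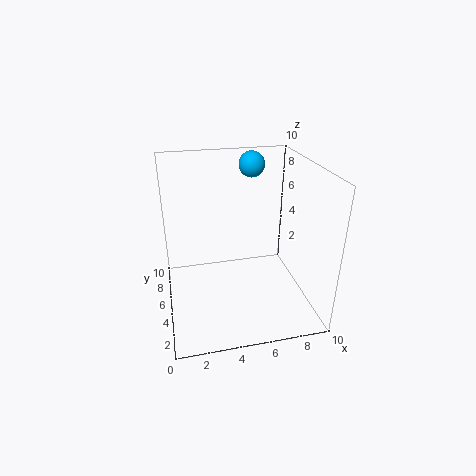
cx = 7; cy = 9; cz = 9; color = 'deepskyblue'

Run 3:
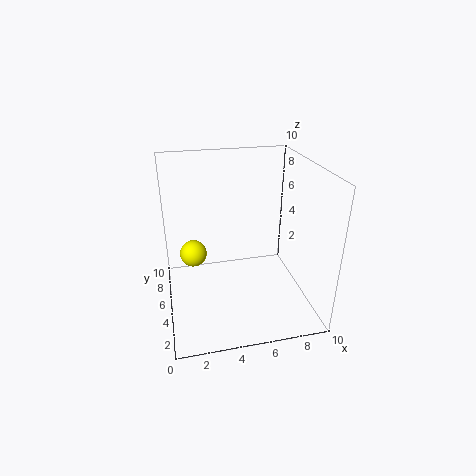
cx = 2; cy = 7; cz = 3; color = 'yellow'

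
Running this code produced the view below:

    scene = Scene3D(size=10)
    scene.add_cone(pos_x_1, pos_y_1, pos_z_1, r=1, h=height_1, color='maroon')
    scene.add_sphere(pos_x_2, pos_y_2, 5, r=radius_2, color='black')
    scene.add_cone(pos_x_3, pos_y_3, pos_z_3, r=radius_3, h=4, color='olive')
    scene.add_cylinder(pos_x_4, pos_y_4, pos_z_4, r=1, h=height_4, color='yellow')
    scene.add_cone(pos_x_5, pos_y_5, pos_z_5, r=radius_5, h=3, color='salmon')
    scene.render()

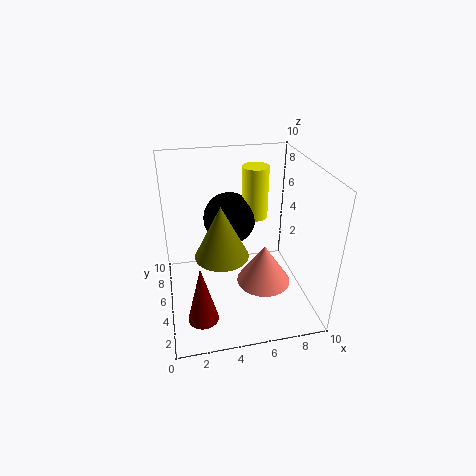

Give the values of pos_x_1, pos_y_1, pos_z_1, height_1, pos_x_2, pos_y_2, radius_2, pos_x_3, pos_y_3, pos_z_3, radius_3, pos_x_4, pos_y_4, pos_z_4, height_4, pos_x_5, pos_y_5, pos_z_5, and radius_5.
pos_x_1 = 2
pos_y_1 = 2
pos_z_1 = 1
height_1 = 4
pos_x_2 = 5
pos_y_2 = 8
radius_2 = 2
pos_x_3 = 4
pos_y_3 = 6
pos_z_3 = 3
radius_3 = 2
pos_x_4 = 7
pos_y_4 = 8
pos_z_4 = 5
height_4 = 4
pos_x_5 = 7
pos_y_5 = 5
pos_z_5 = 1
radius_5 = 2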